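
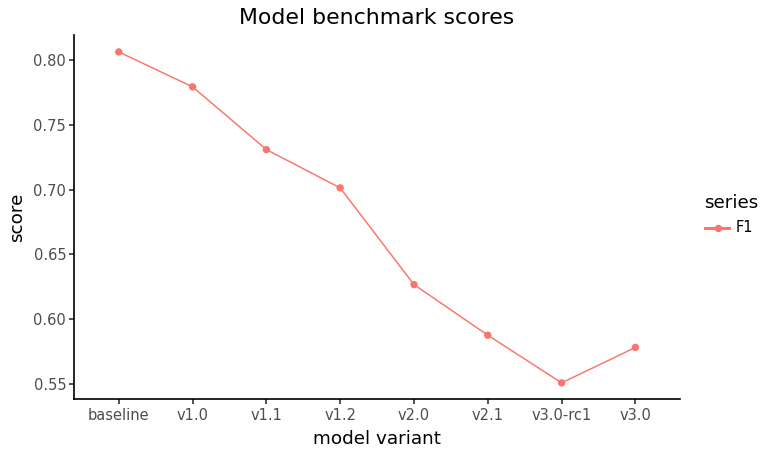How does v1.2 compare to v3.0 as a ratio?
v1.2 ≈ 0.70, v3.0 ≈ 0.60; 0.70/0.60 ≈ 1.17.

≈ 1.17×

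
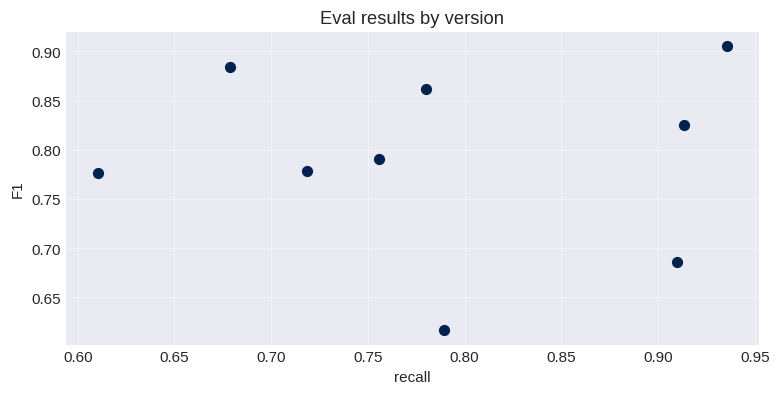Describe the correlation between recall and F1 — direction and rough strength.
Points are roughly uncorrelated; weak (|r| ≈ 0.0).

no clear correlation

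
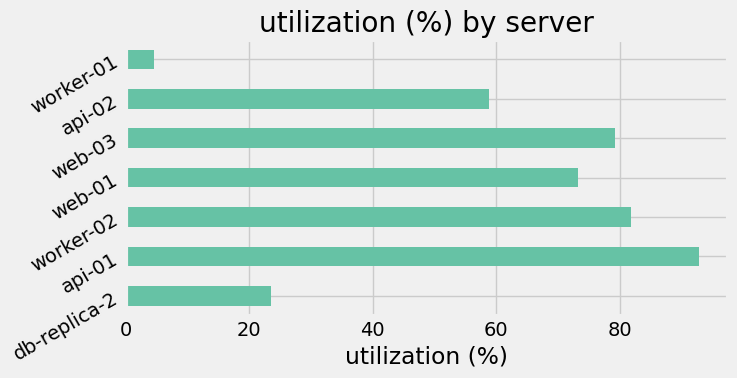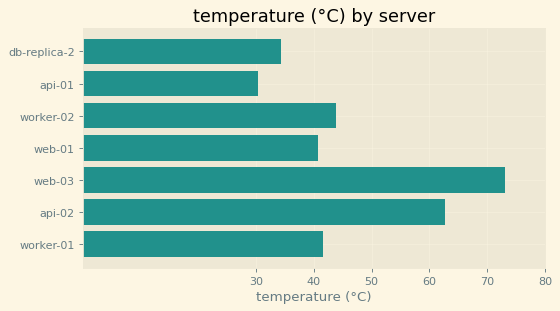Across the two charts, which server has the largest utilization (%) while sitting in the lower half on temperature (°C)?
api-01

Chart 2 median temperature (°C) ≈ 40; below-median servers: db-replica-2, api-01, web-01. Among those, api-01 has the highest utilization (%) (≈ 90).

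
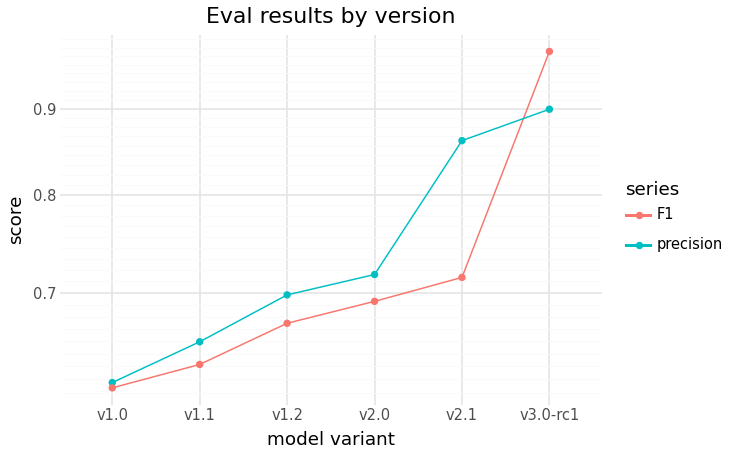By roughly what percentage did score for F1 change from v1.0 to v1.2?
≈ +8.3%

v1.0 ≈ 0.60, v1.2 ≈ 0.65; (0.65 − 0.60) / 0.60 ≈ +8.3%.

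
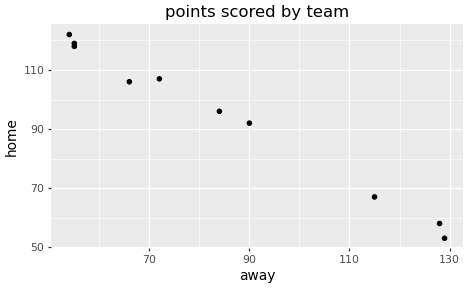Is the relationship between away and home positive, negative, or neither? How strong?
negative, strong

Points are negatively correlated; strong (|r| ≈ 1.0).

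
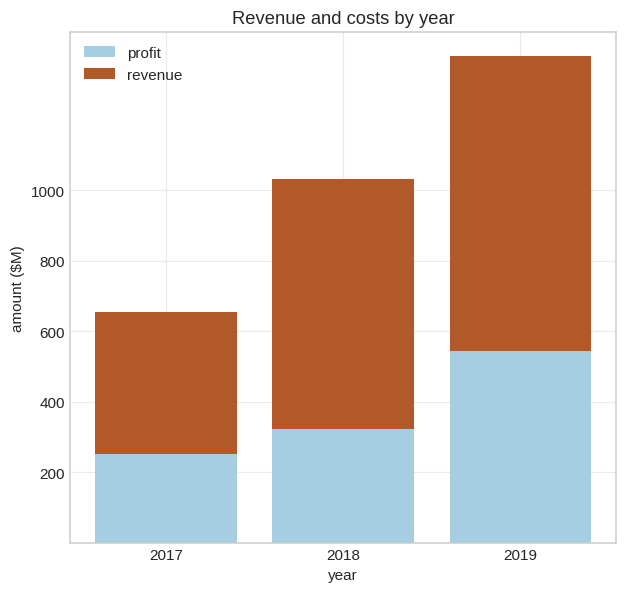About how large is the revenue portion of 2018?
revenue top ≈ 1000, bottom ≈ 400; segment ≈ 600.

≈ 600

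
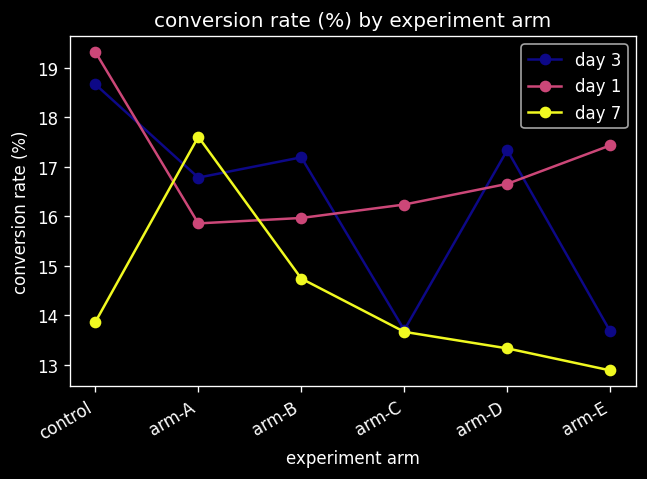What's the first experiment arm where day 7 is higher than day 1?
arm-A

control: day 7 ≈ 14 vs day 1 ≈ 19 (not yet); arm-A: day 7 ≈ 18 vs day 1 ≈ 16 (first crossover).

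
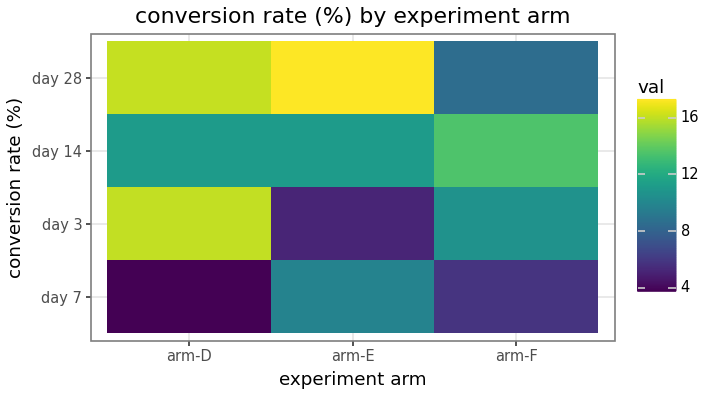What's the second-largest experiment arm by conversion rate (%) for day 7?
arm-F

Top 3 for day 7: arm-E ≈ 10, arm-F ≈ 6, arm-D ≈ 4.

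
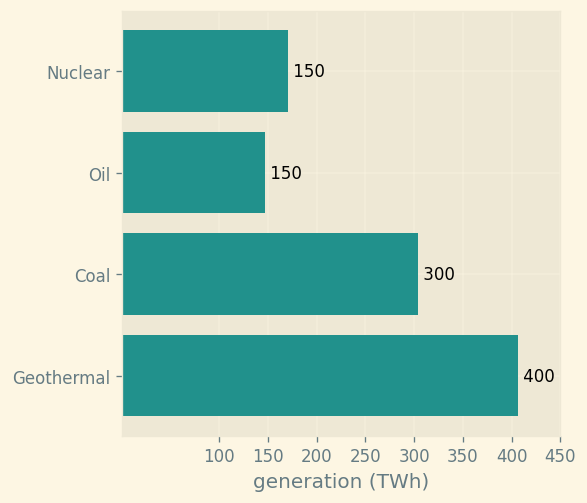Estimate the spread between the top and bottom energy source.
Max Geothermal ≈ 400, min Oil ≈ 150; range ≈ 250.

≈ 250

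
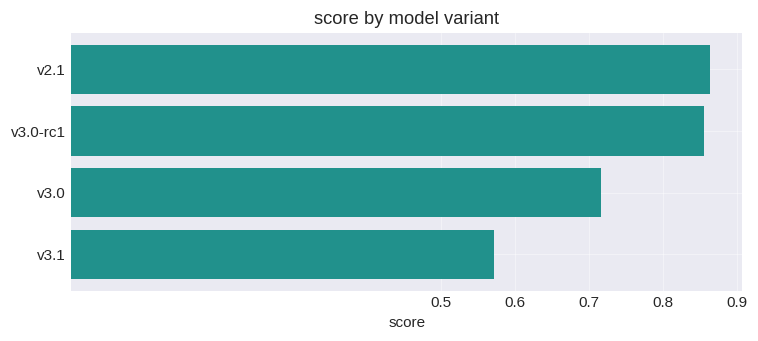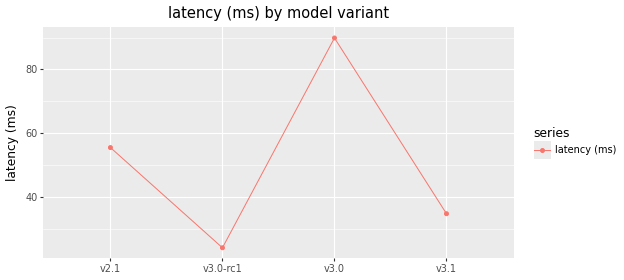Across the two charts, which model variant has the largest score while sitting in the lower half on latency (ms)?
v3.0-rc1

Chart 2 median latency (ms) ≈ 50; below-median model variants: v3.0-rc1, v3.1. Among those, v3.0-rc1 has the highest score (≈ 0.9).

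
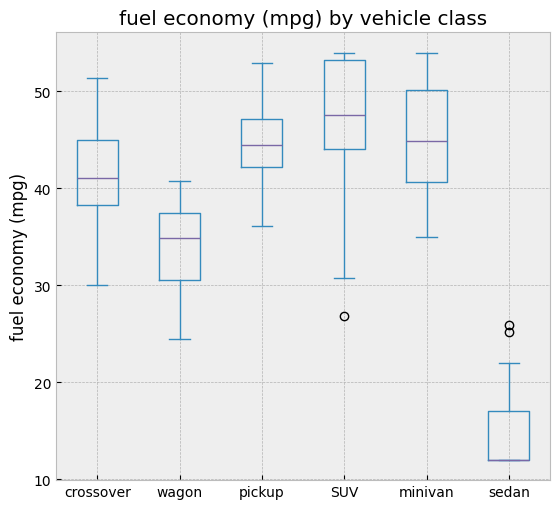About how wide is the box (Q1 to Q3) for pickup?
≈ 5

Q3 ≈ 45, Q1 ≈ 40; IQR ≈ 5.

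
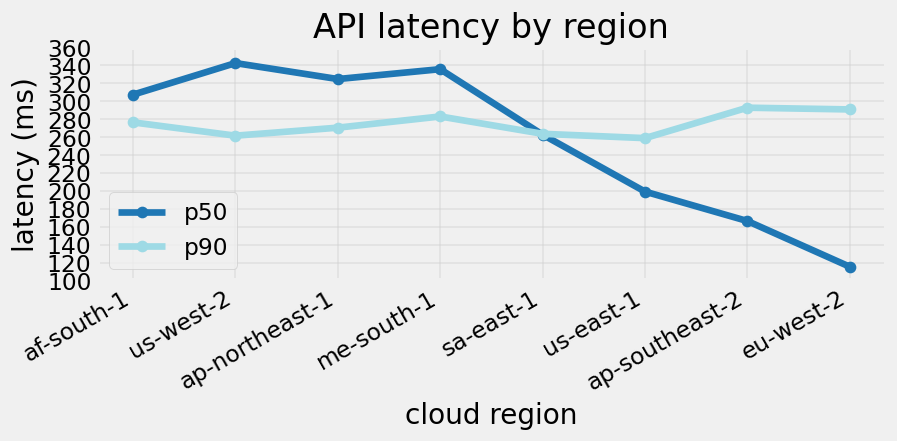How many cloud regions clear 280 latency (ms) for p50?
4

Above 280: af-south-1, us-west-2, ap-northeast-1, me-south-1.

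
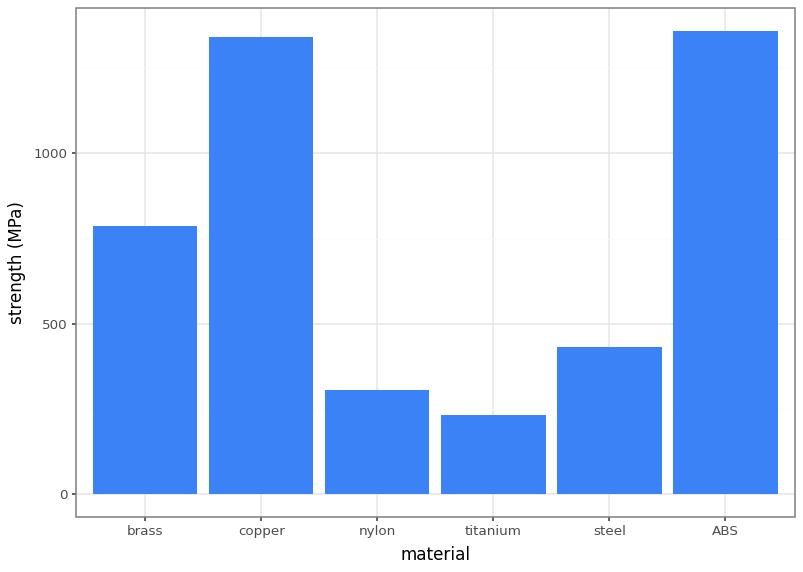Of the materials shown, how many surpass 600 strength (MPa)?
3

Above 600: brass, copper, ABS.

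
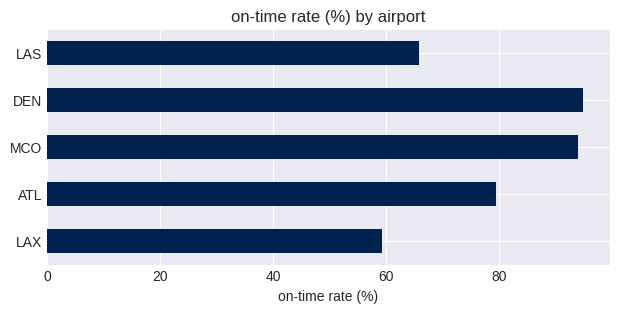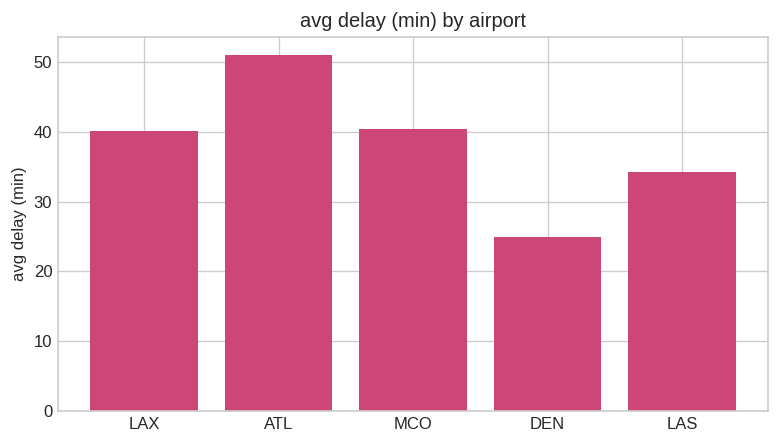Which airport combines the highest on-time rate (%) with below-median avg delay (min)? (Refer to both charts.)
Chart 2 median avg delay (min) ≈ 40; below-median airports: DEN, LAS. Among those, DEN has the highest on-time rate (%) (≈ 90).

DEN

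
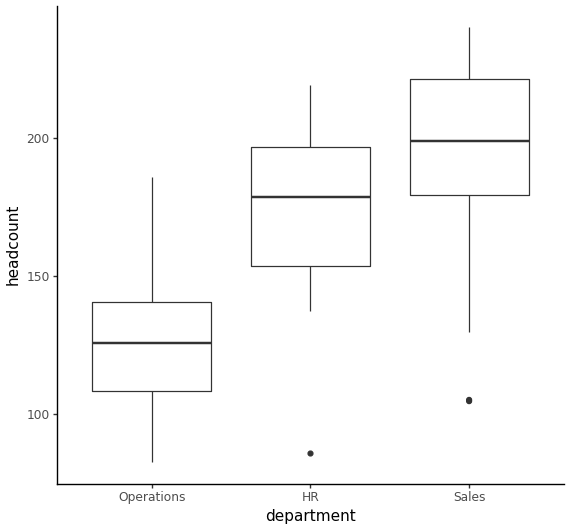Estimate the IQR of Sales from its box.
Q3 ≈ 220, Q1 ≈ 180; IQR ≈ 40.

≈ 40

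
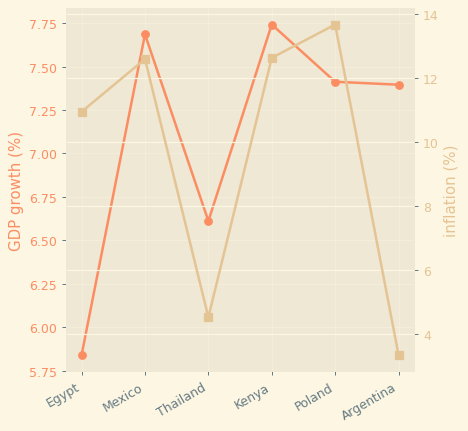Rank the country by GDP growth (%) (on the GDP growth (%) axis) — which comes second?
Top 3 (on the GDP growth (%) axis): Kenya ≈ 7.8, Mexico ≈ 7.6, Poland ≈ 7.4.

Mexico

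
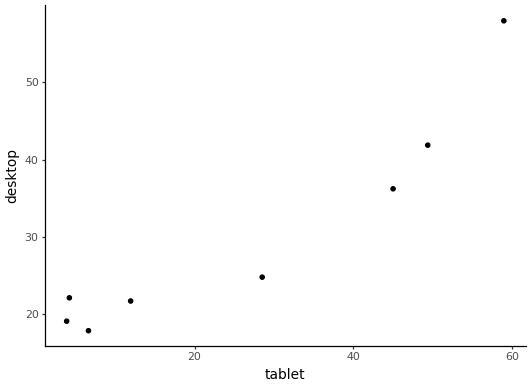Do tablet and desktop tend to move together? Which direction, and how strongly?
positive, strong

Points are positively correlated; strong (|r| ≈ 0.9).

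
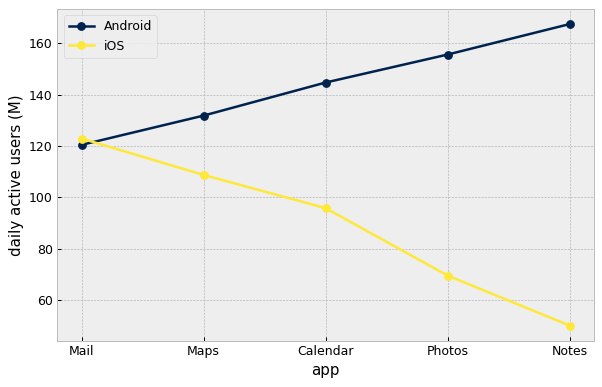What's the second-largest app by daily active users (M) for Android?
Top 3 for Android: Notes ≈ 170, Photos ≈ 160, Calendar ≈ 140.

Photos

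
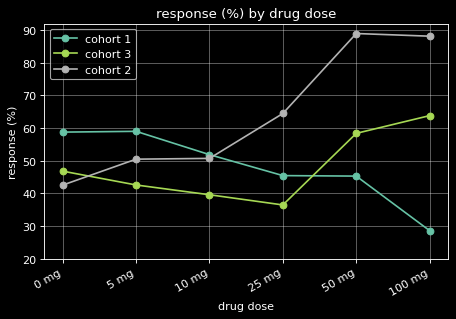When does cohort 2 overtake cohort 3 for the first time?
0 mg: cohort 2 ≈ 40 vs cohort 3 ≈ 50 (not yet); 5 mg: cohort 2 ≈ 50 vs cohort 3 ≈ 40 (first crossover).

5 mg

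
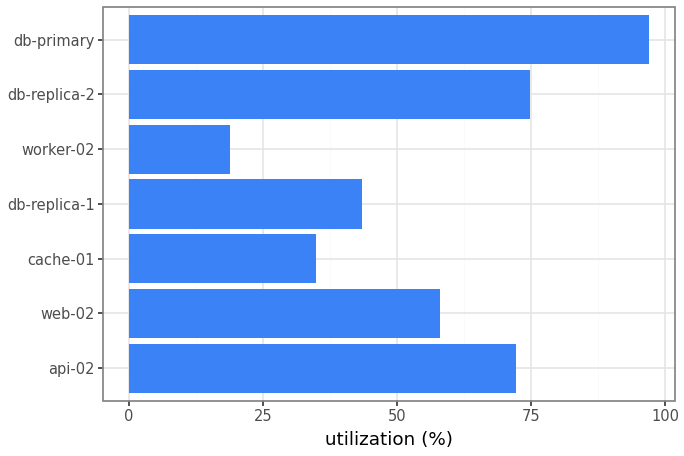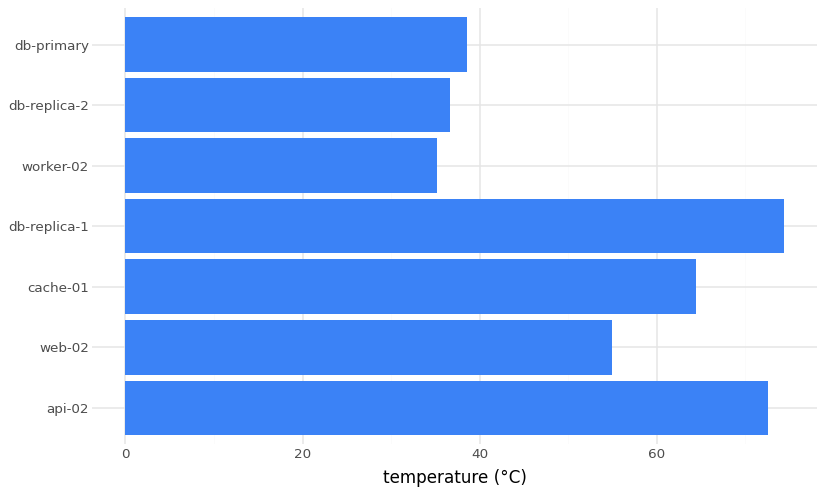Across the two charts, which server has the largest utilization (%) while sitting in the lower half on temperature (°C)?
Chart 2 median temperature (°C) ≈ 50; below-median servers: worker-02, db-replica-2, db-primary. Among those, db-primary has the highest utilization (%) (≈ 100).

db-primary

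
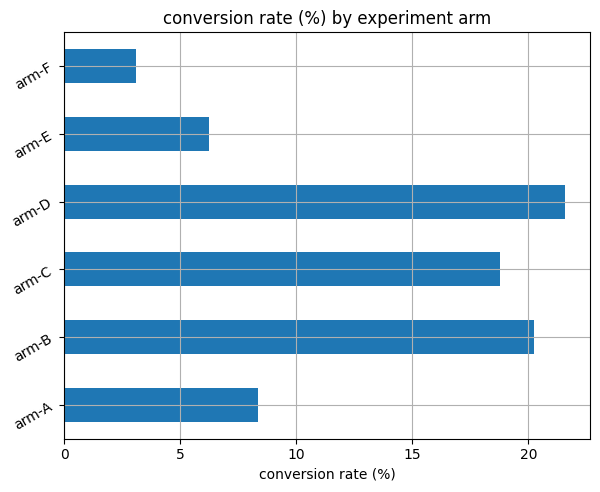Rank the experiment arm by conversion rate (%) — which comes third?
Top 4: arm-D ≈ 22, arm-B ≈ 20, arm-C ≈ 18, arm-A ≈ 8.

arm-C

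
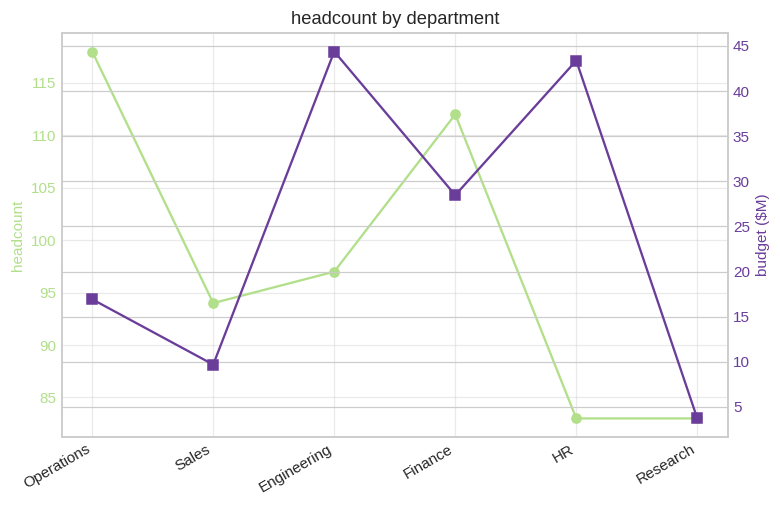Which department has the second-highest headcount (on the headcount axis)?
Top 3 (on the headcount axis): Operations ≈ 120, Finance ≈ 110, Engineering ≈ 95.

Finance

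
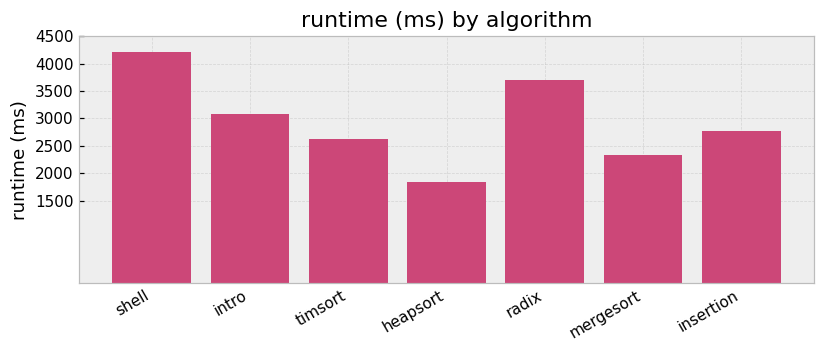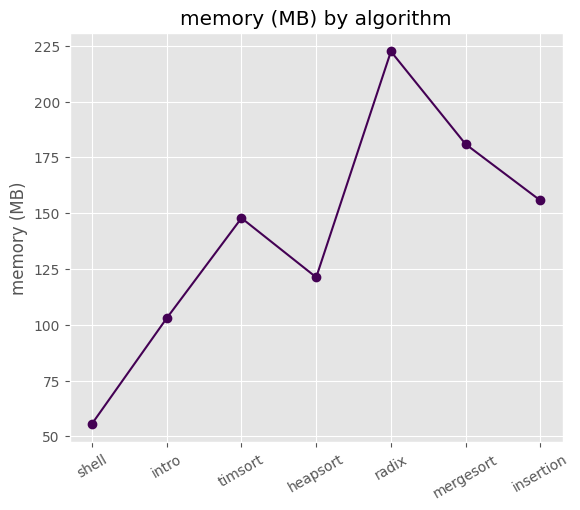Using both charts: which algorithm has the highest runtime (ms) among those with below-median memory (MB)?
Chart 2 median memory (MB) ≈ 150; below-median algorithms: shell, intro, heapsort. Among those, shell has the highest runtime (ms) (≈ 4000).

shell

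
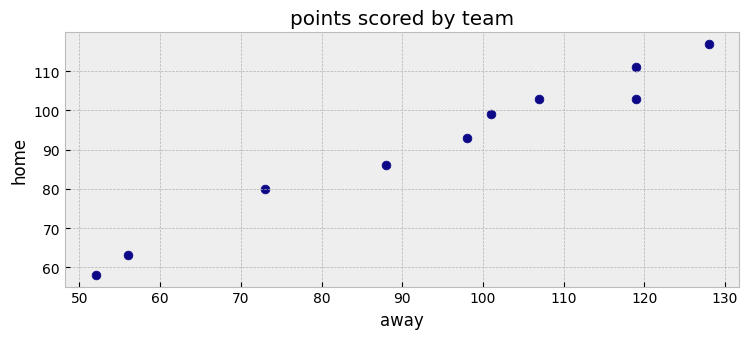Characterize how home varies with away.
Points are positively correlated; strong (|r| ≈ 1.0).

positive, strong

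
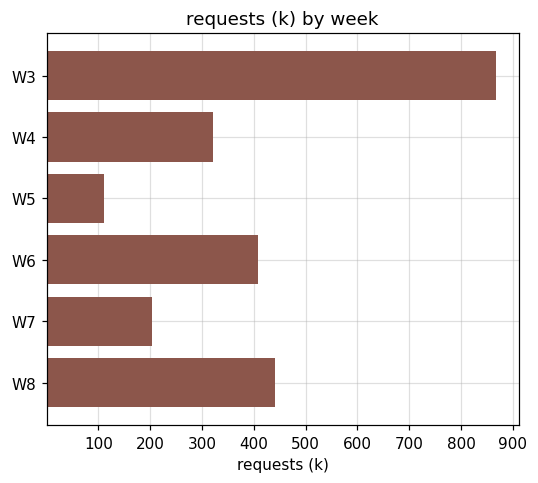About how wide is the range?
≈ 800

Max W3 ≈ 900, min W5 ≈ 100; range ≈ 800.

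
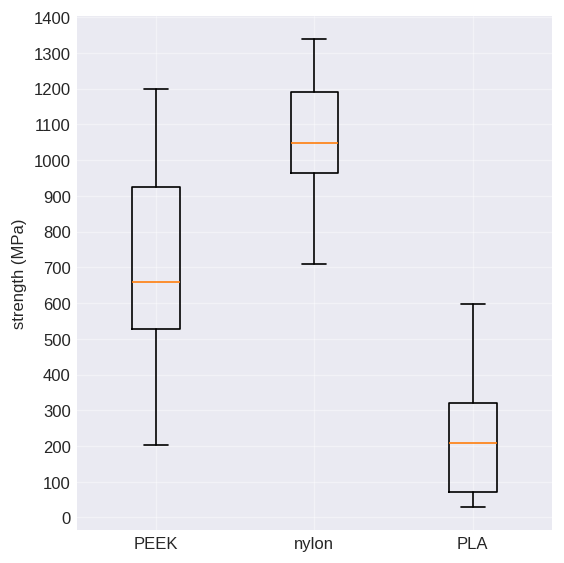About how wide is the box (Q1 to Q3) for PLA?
Q3 ≈ 300, Q1 ≈ 100; IQR ≈ 200.

≈ 200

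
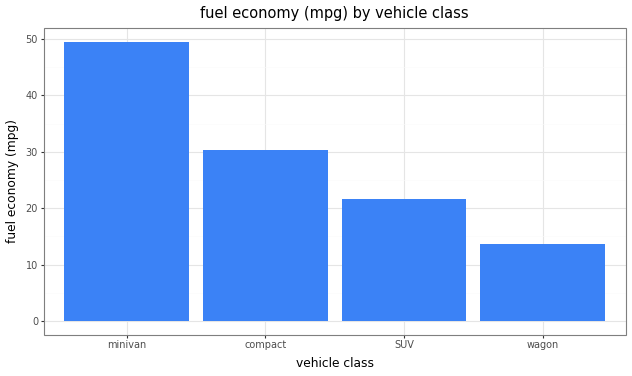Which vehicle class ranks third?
SUV

Top 4: minivan ≈ 50, compact ≈ 30, SUV ≈ 20, wagon ≈ 15.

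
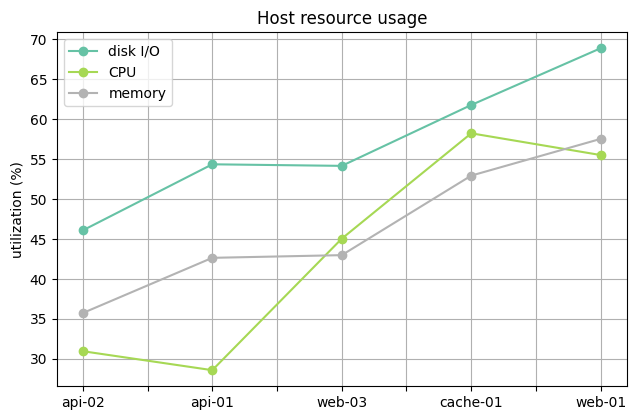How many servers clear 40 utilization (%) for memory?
4

Above 40: api-01, web-03, cache-01, web-01.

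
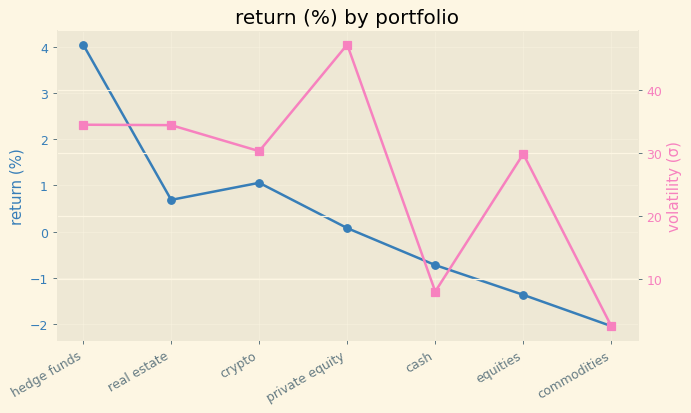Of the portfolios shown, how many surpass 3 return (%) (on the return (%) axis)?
Above 3: hedge funds.

1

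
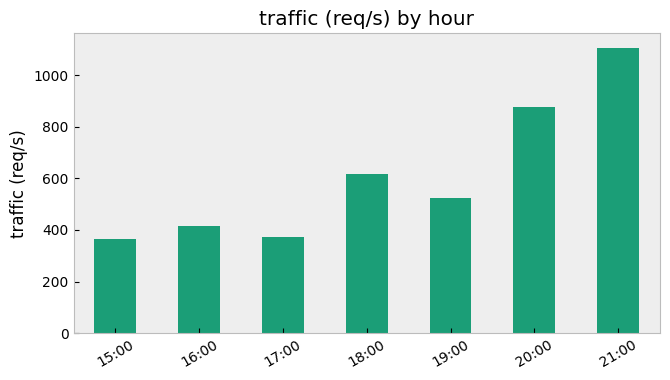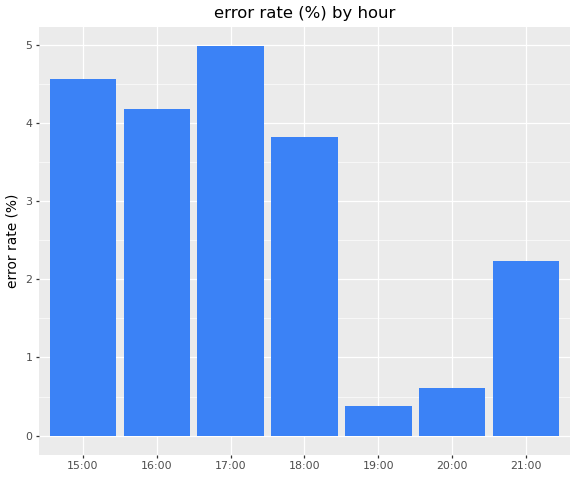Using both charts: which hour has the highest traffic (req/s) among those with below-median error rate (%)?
Chart 2 median error rate (%) ≈ 4; below-median hours: 19:00, 20:00, 21:00. Among those, 21:00 has the highest traffic (req/s) (≈ 1200).

21:00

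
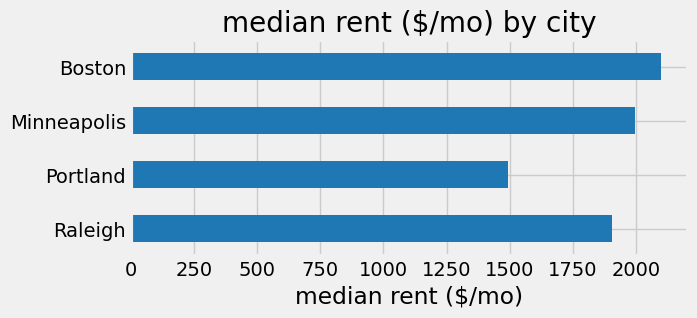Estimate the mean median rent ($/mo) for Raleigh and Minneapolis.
≈ 2000

(2000 + 2000) / 2 ≈ 2000.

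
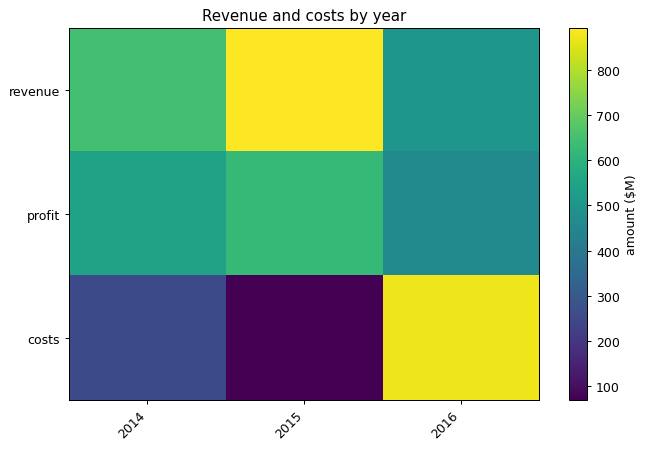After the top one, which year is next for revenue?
2014

Top 3 for revenue: 2015 ≈ 900, 2014 ≈ 600, 2016 ≈ 500.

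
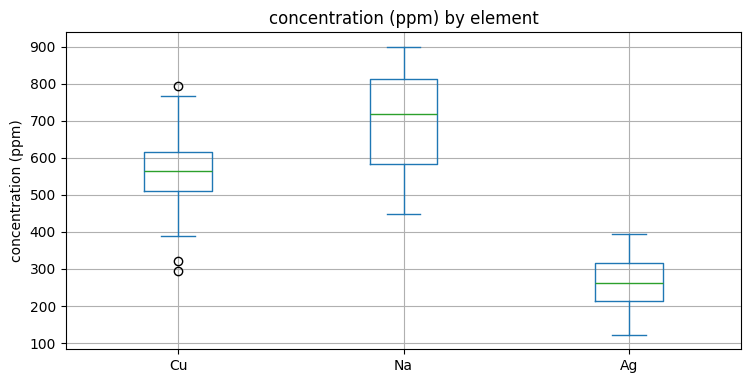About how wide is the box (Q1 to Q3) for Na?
Q3 ≈ 800, Q1 ≈ 600; IQR ≈ 200.

≈ 200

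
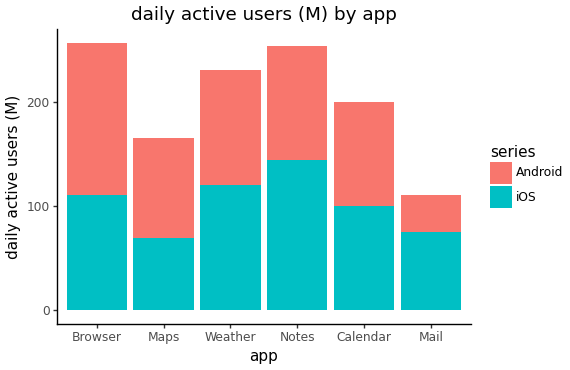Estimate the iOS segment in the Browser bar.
iOS top ≈ 100, bottom ≈ 0; segment ≈ 100.

≈ 100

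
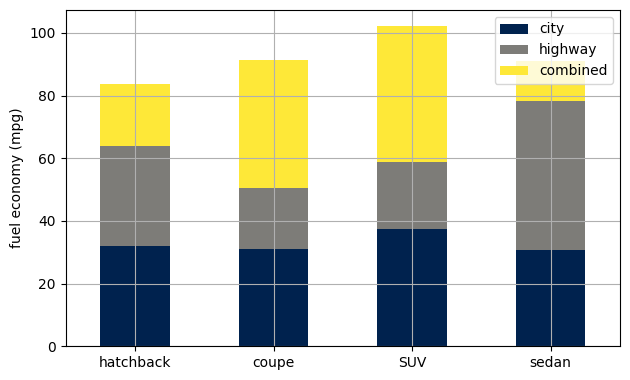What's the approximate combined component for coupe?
combined top ≈ 90, bottom ≈ 50; segment ≈ 40.

≈ 40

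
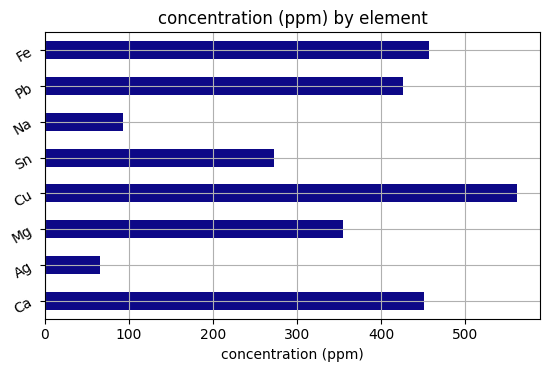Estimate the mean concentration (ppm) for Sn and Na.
≈ 175

(250 + 100) / 2 ≈ 175.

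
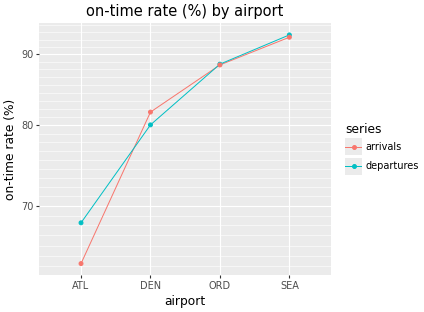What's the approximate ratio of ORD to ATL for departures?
ORD ≈ 90, ATL ≈ 70; 90/70 ≈ 1.29.

≈ 1.29×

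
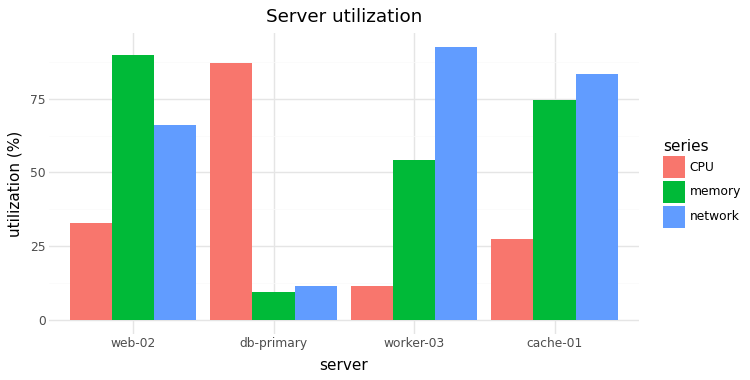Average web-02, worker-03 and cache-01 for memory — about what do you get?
(90 + 50 + 70) / 3 ≈ 70.

≈ 70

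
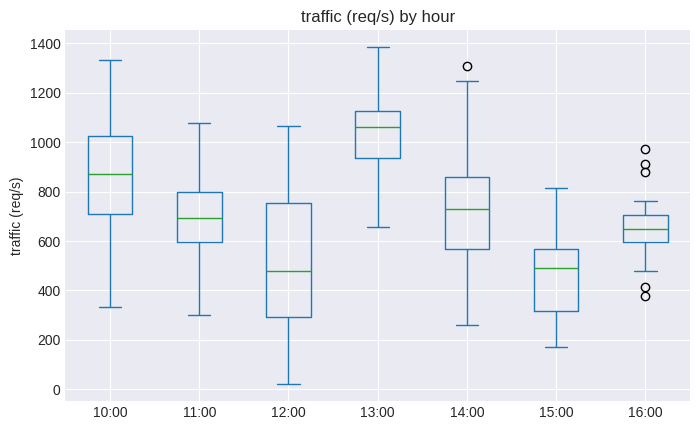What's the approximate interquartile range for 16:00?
Q3 ≈ 700, Q1 ≈ 600; IQR ≈ 100.

≈ 100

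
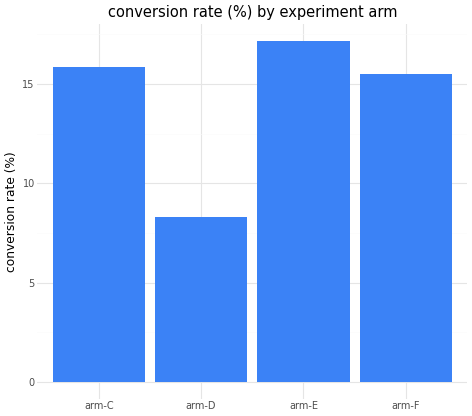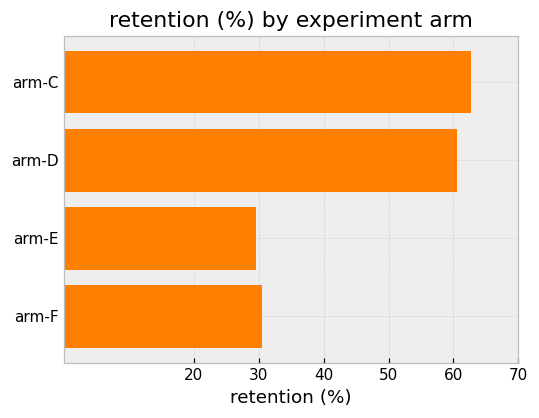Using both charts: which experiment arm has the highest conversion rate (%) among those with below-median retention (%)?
Chart 2 median retention (%) ≈ 50; below-median experiment arms: arm-E, arm-F. Among those, arm-E has the highest conversion rate (%) (≈ 18).

arm-E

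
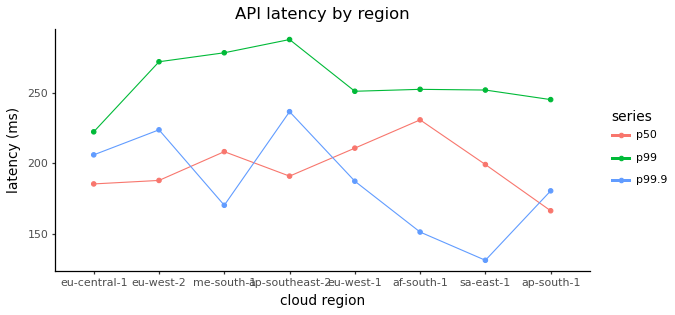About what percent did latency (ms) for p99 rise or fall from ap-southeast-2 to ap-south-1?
≈ -14.3%

ap-southeast-2 ≈ 280, ap-south-1 ≈ 240; (240 − 280) / 280 ≈ -14.3%.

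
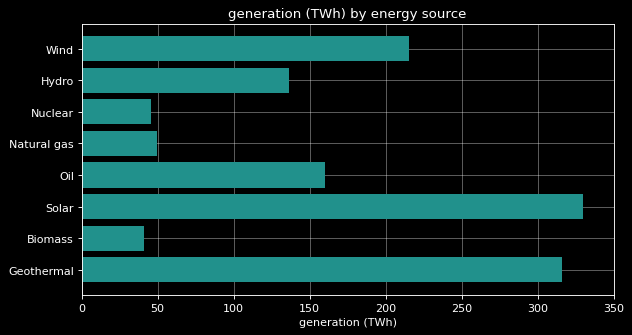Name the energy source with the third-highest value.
Top 4: Solar ≈ 350, Geothermal ≈ 300, Wind ≈ 200, Oil ≈ 150.

Wind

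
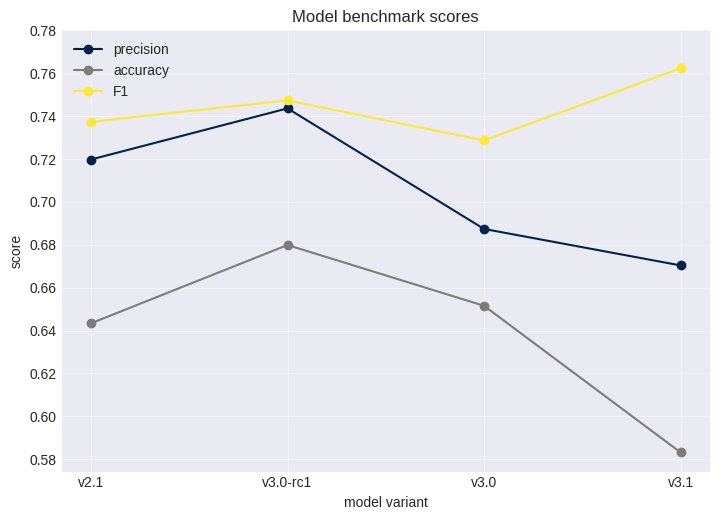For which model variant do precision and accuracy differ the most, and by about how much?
v3.1, ≈ 0.10

v3.1: precision ≈ 0.68, accuracy ≈ 0.58 → gap ≈ 0.10. Next-largest (v2.1) is only ≈ 0.08.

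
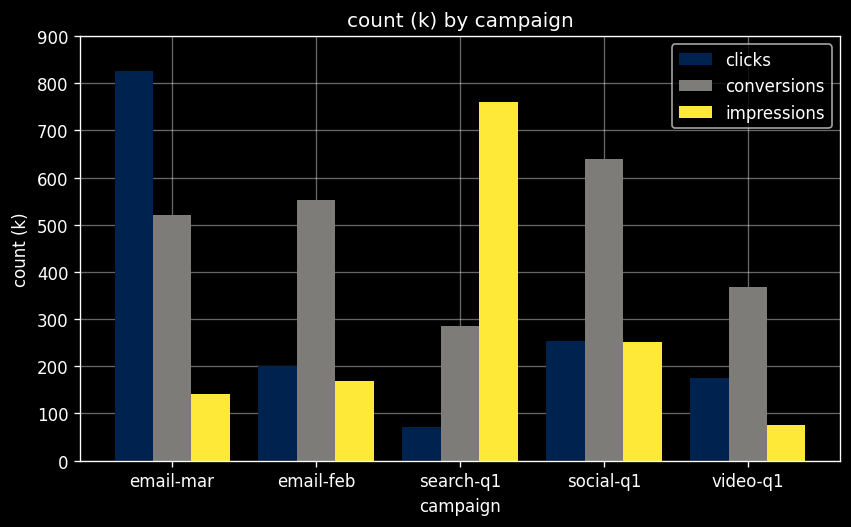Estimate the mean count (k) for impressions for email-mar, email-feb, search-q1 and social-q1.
(100 + 200 + 800 + 300) / 4 ≈ 350.

≈ 350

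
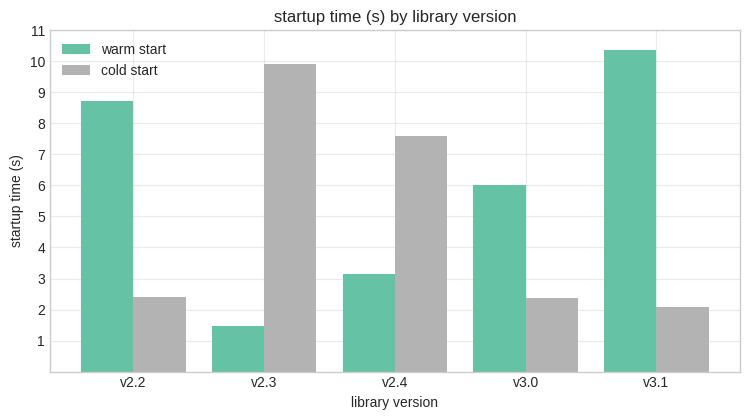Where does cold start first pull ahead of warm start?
v2.2: cold start ≈ 2 vs warm start ≈ 9 (not yet); v2.3: cold start ≈ 10 vs warm start ≈ 1 (first crossover).

v2.3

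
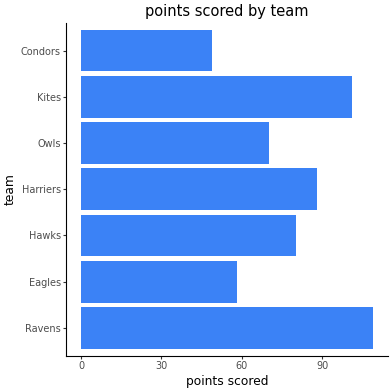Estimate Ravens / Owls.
Ravens ≈ 110, Owls ≈ 70; 110/70 ≈ 1.57.

≈ 1.57×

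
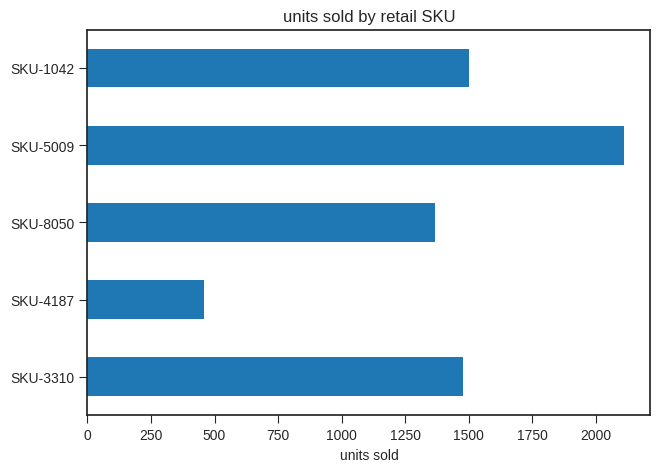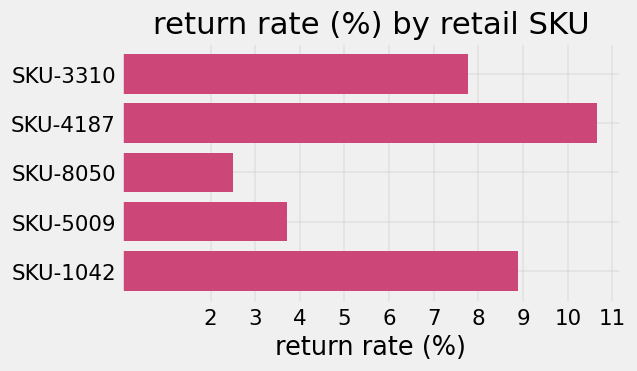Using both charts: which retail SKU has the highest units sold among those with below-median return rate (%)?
SKU-5009

Chart 2 median return rate (%) ≈ 8; below-median retail SKUs: SKU-8050, SKU-5009. Among those, SKU-5009 has the highest units sold (≈ 2200).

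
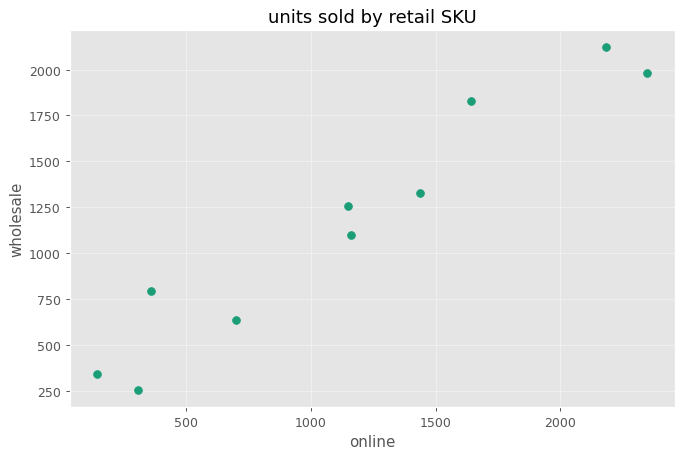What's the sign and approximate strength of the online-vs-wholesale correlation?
Points are positively correlated; strong (|r| ≈ 1.0).

positive, strong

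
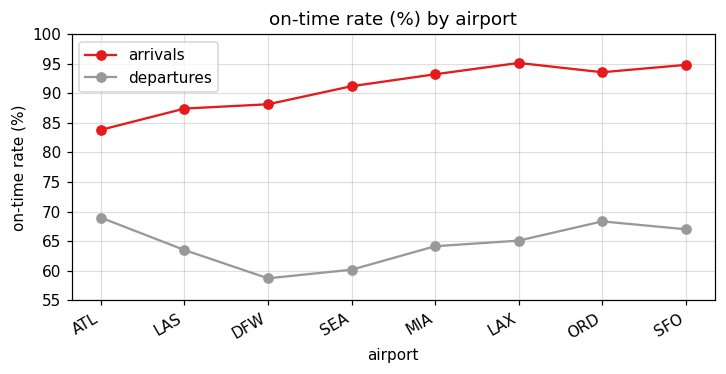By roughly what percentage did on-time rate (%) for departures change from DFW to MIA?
DFW ≈ 60, MIA ≈ 65; (65 − 60) / 60 ≈ +8.3%.

≈ +8.3%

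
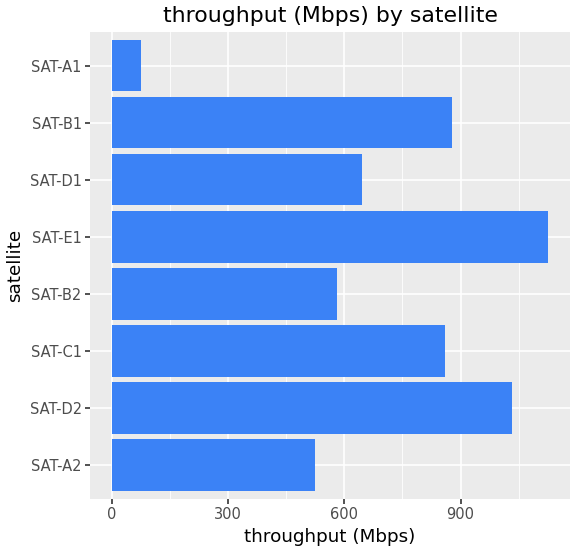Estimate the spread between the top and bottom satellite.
Max SAT-E1 ≈ 1100, min SAT-A1 ≈ 100; range ≈ 1000.

≈ 1000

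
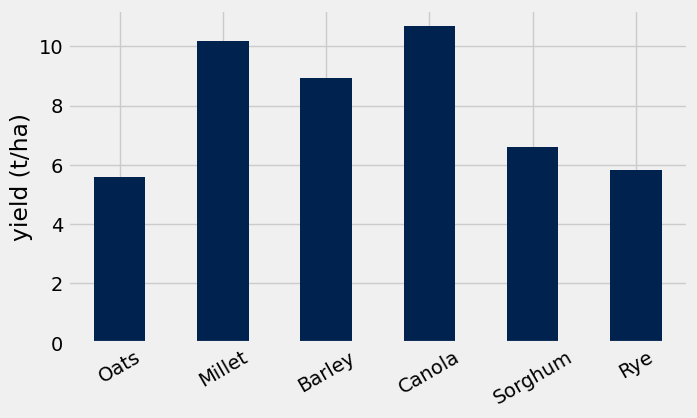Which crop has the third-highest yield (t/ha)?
Top 4: Canola ≈ 11, Millet ≈ 10, Barley ≈ 9, Sorghum ≈ 7.

Barley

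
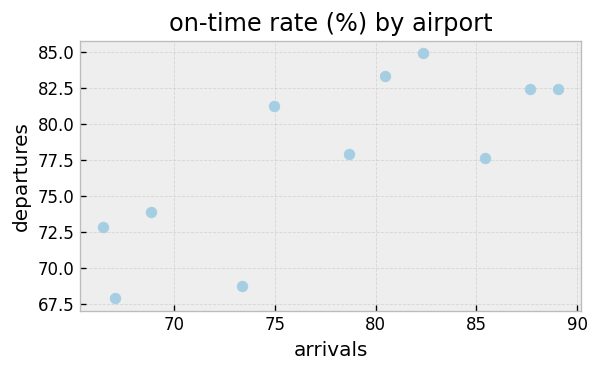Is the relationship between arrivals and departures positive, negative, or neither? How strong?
positive, strong

Points are positively correlated; strong (|r| ≈ 0.8).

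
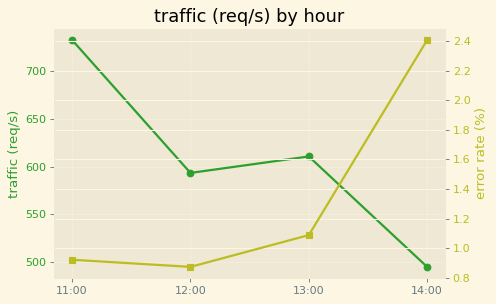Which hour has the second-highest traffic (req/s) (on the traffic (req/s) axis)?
13:00

Top 3 (on the traffic (req/s) axis): 11:00 ≈ 740, 13:00 ≈ 620, 12:00 ≈ 600.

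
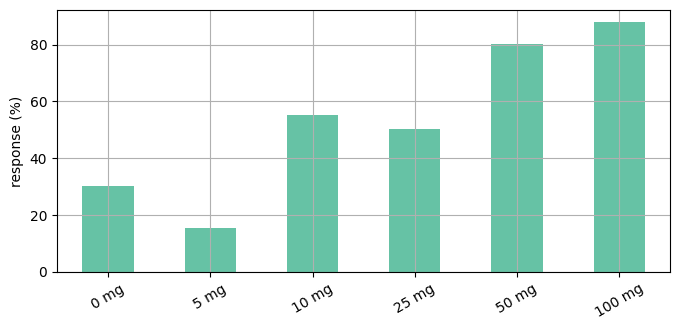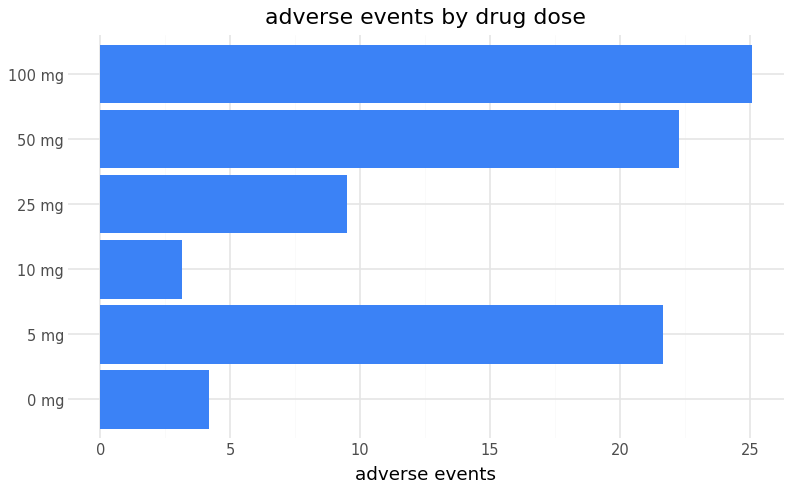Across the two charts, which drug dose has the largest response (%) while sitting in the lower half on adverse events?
Chart 2 median adverse events ≈ 15; below-median drug doses: 0 mg, 10 mg, 25 mg. Among those, 10 mg has the highest response (%) (≈ 60).

10 mg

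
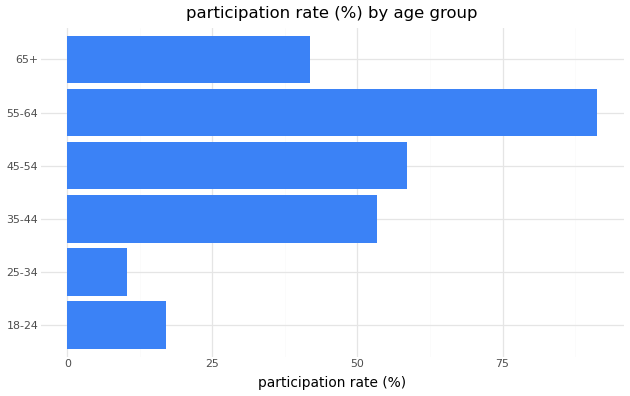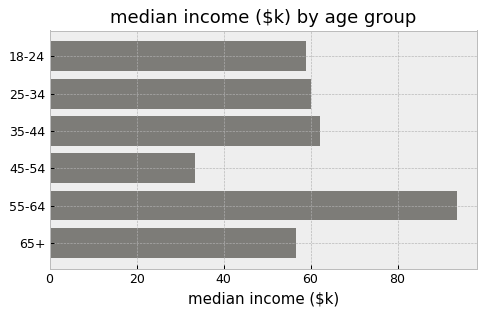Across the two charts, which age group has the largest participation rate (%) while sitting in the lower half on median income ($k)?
45-54

Chart 2 median median income ($k) ≈ 60; below-median age groups: 18-24, 45-54, 65+. Among those, 45-54 has the highest participation rate (%) (≈ 60).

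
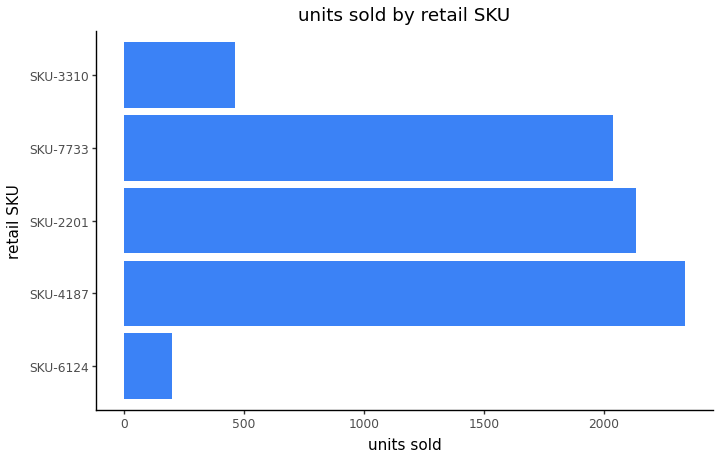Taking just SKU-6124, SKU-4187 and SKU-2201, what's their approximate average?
(200 + 2400 + 2200) / 3 ≈ 1600.

≈ 1600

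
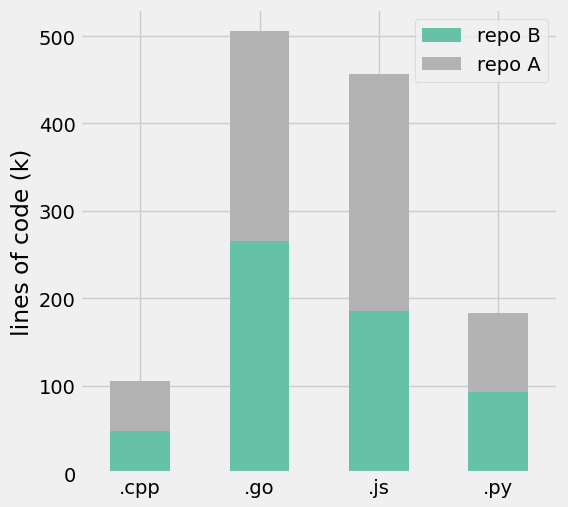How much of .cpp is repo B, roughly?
≈ 50

repo B top ≈ 50, bottom ≈ 0; segment ≈ 50.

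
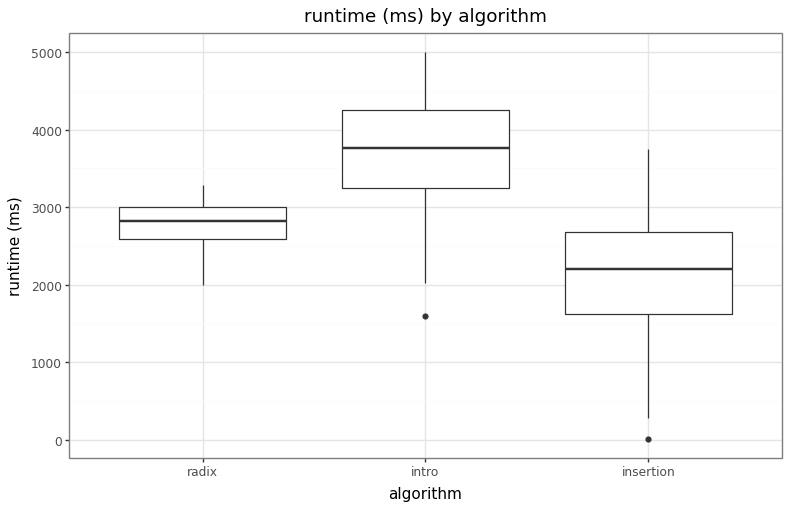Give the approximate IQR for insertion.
≈ 1000

Q3 ≈ 2600, Q1 ≈ 1600; IQR ≈ 1000.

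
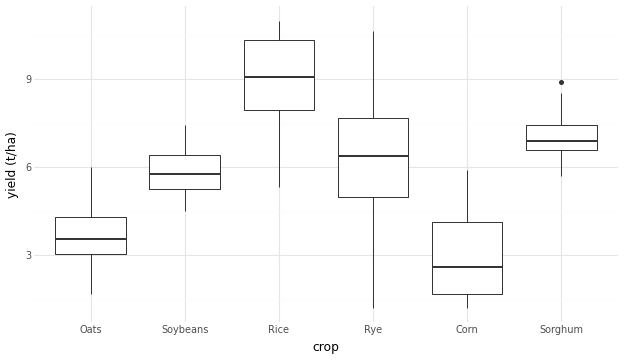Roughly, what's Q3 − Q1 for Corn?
≈ 2

Q3 ≈ 4, Q1 ≈ 2; IQR ≈ 2.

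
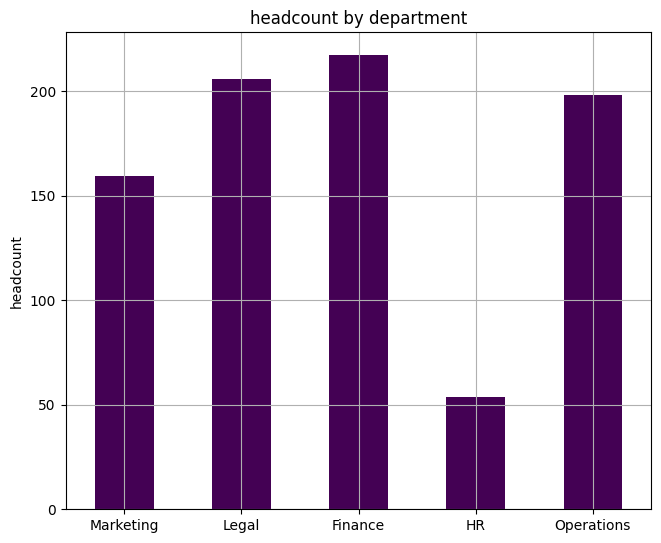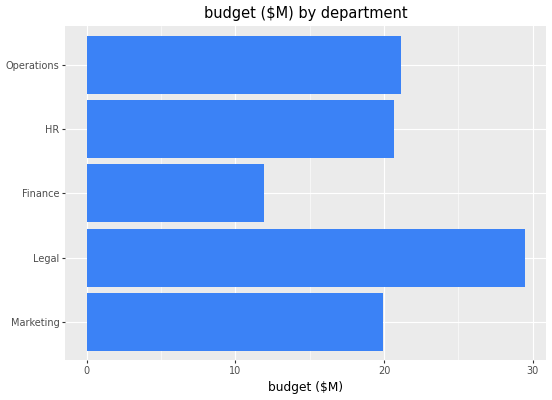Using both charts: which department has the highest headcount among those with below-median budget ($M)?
Chart 2 median budget ($M) ≈ 20; below-median departments: Marketing, Finance. Among those, Finance has the highest headcount (≈ 220).

Finance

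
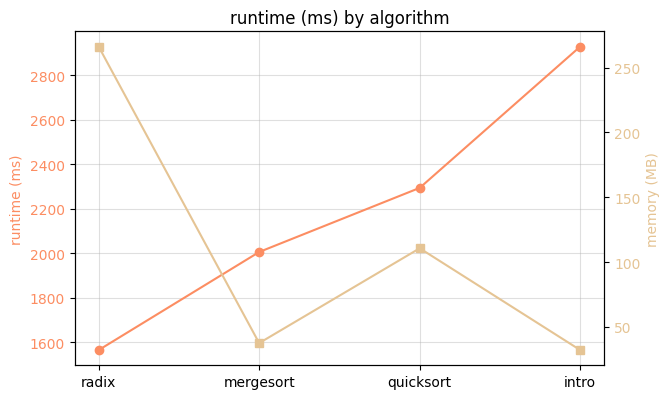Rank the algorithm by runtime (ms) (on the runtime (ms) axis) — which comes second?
Top 3 (on the runtime (ms) axis): intro ≈ 3000, quicksort ≈ 2200, mergesort ≈ 2000.

quicksort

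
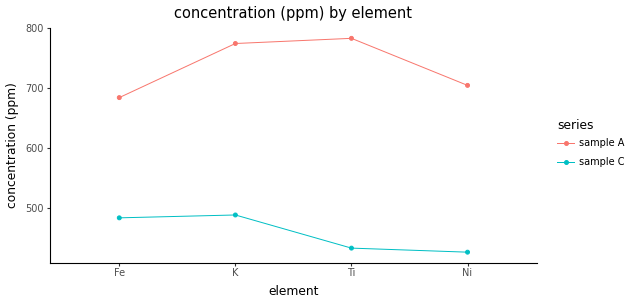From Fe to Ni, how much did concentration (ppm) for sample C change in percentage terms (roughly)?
≈ -10%

Fe ≈ 500, Ni ≈ 450; (450 − 500) / 500 ≈ -10%.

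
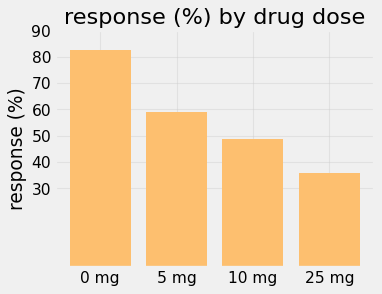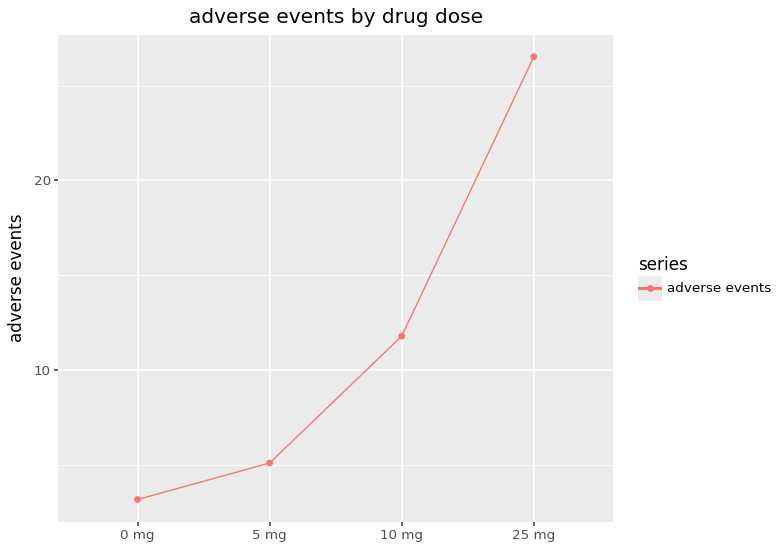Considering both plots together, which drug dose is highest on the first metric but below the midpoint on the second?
Chart 2 median adverse events ≈ 10; below-median drug doses: 0 mg, 5 mg. Among those, 0 mg has the highest response (%) (≈ 80).

0 mg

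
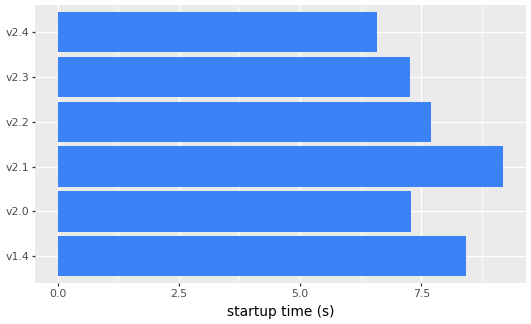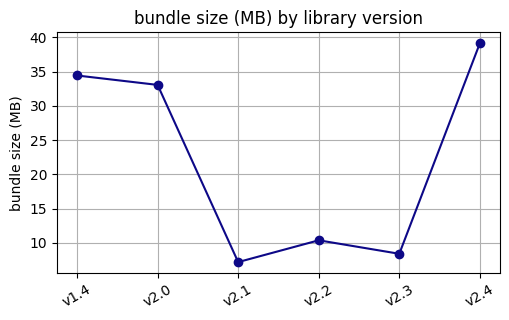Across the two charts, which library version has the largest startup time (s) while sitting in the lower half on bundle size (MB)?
v2.1

Chart 2 median bundle size (MB) ≈ 20; below-median library versions: v2.1, v2.2, v2.3. Among those, v2.1 has the highest startup time (s) (≈ 9).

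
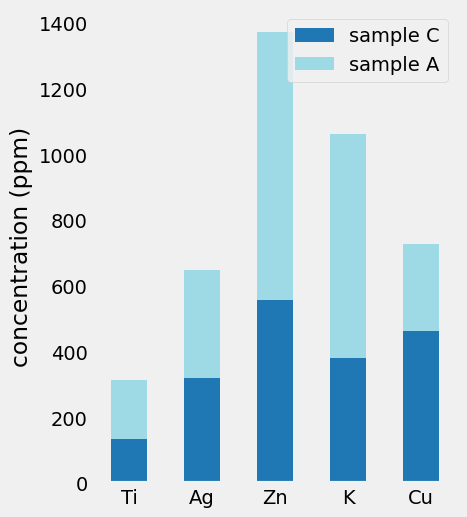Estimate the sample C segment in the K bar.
sample C top ≈ 400, bottom ≈ 0; segment ≈ 400.

≈ 400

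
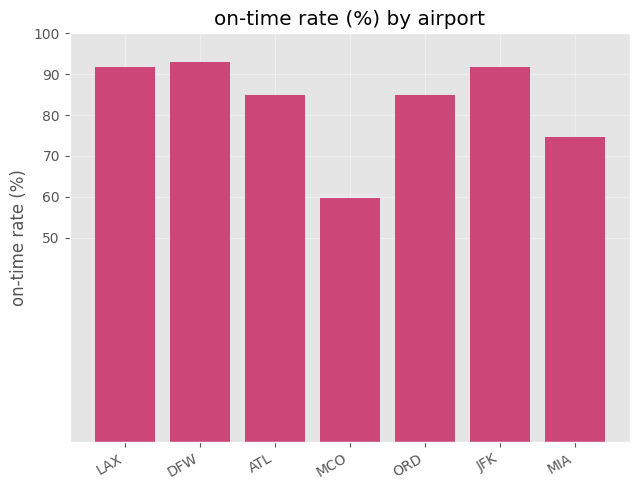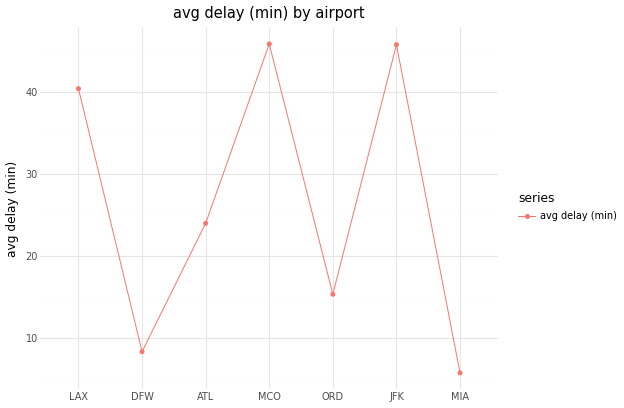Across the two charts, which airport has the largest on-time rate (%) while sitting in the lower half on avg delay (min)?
Chart 2 median avg delay (min) ≈ 25; below-median airports: DFW, ORD, MIA. Among those, DFW has the highest on-time rate (%) (≈ 90).

DFW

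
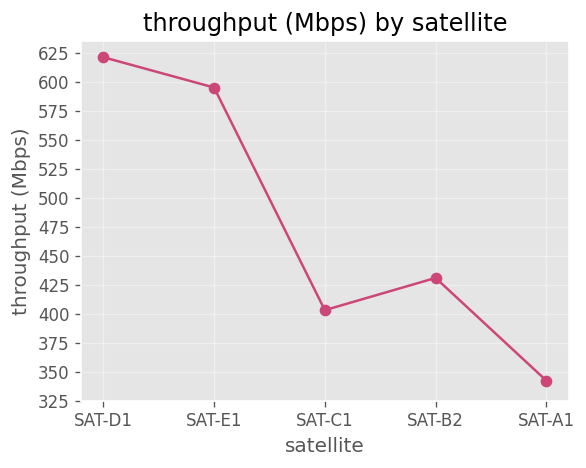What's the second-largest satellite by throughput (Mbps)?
Top 3: SAT-D1 ≈ 625, SAT-E1 ≈ 600, SAT-B2 ≈ 425.

SAT-E1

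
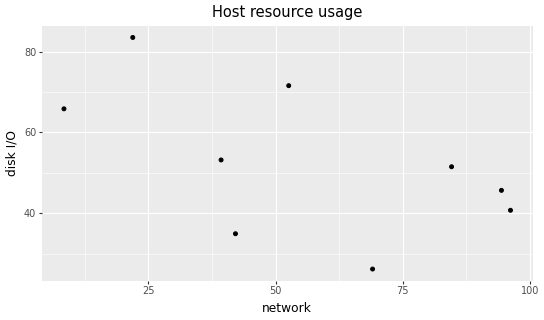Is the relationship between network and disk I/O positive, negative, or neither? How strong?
negative, moderate

Points are negatively correlated; moderate (|r| ≈ 0.6).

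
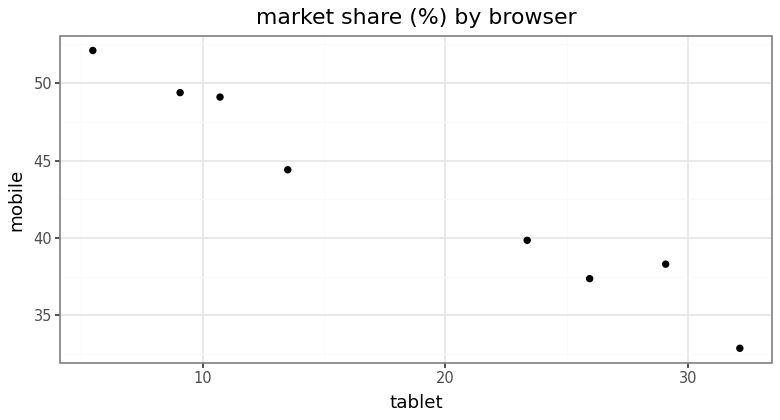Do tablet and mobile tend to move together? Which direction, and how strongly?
negative, strong

Points are negatively correlated; strong (|r| ≈ 1.0).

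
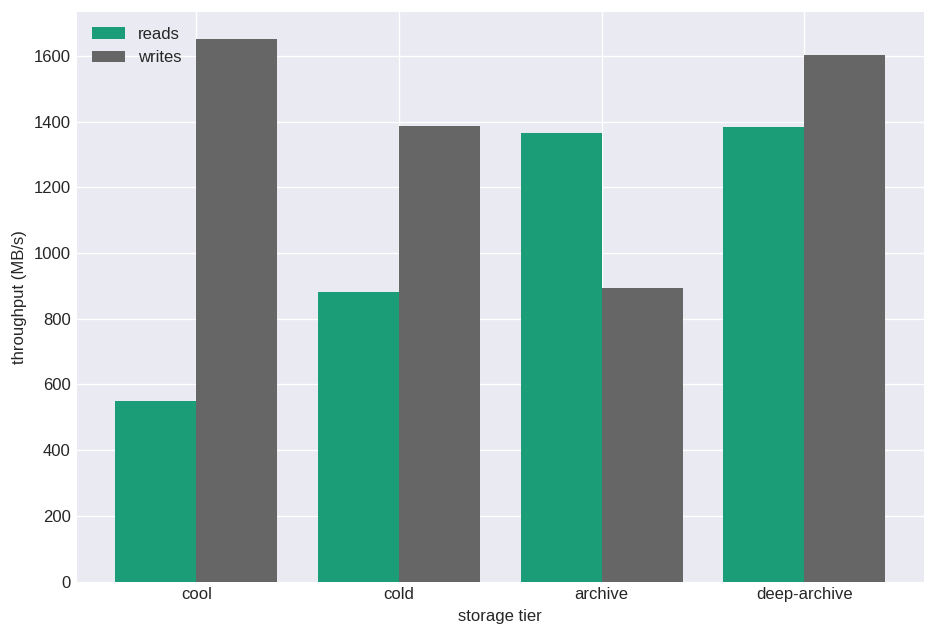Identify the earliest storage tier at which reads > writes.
cold: reads ≈ 800 vs writes ≈ 1400 (not yet); archive: reads ≈ 1400 vs writes ≈ 800 (first crossover).

archive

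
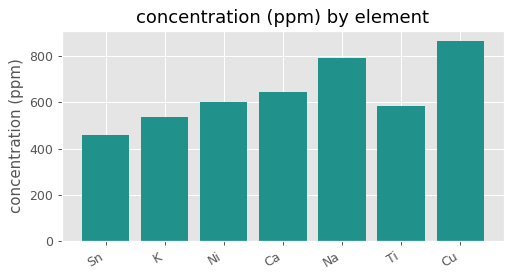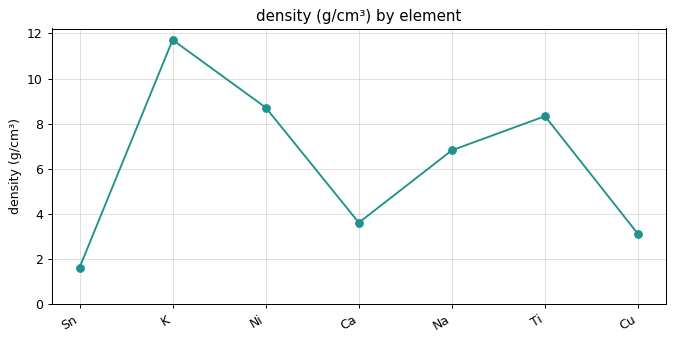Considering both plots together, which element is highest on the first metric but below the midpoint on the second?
Chart 2 median density (g/cm³) ≈ 6; below-median elements: Sn, Ca, Cu. Among those, Cu has the highest concentration (ppm) (≈ 900).

Cu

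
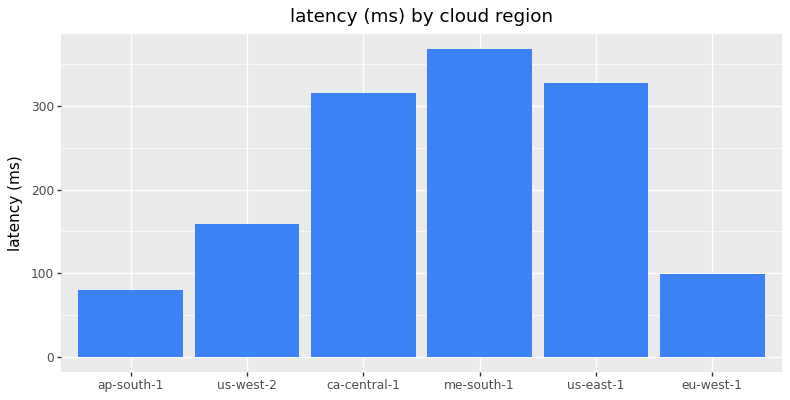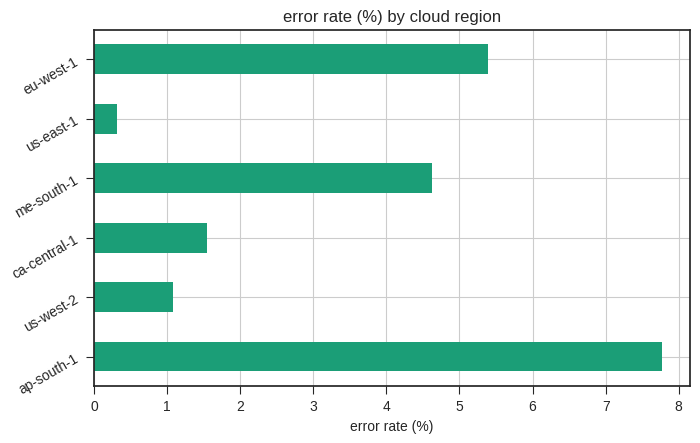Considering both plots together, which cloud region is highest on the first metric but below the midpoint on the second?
us-east-1

Chart 2 median error rate (%) ≈ 3; below-median cloud regions: us-west-2, ca-central-1, us-east-1. Among those, us-east-1 has the highest latency (ms) (≈ 350).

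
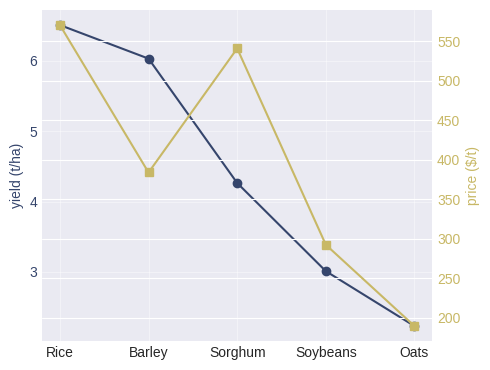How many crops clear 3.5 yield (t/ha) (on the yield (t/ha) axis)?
3

Above 3.5: Rice, Barley, Sorghum.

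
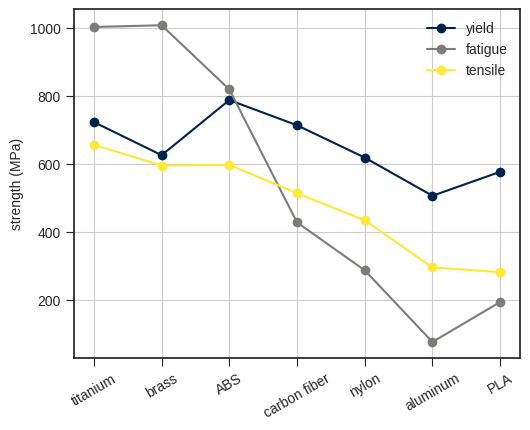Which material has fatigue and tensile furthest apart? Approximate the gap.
brass: fatigue ≈ 1000, tensile ≈ 600 → gap ≈ 400. Next-largest (titanium) is only ≈ 300.

brass, ≈ 400 MPa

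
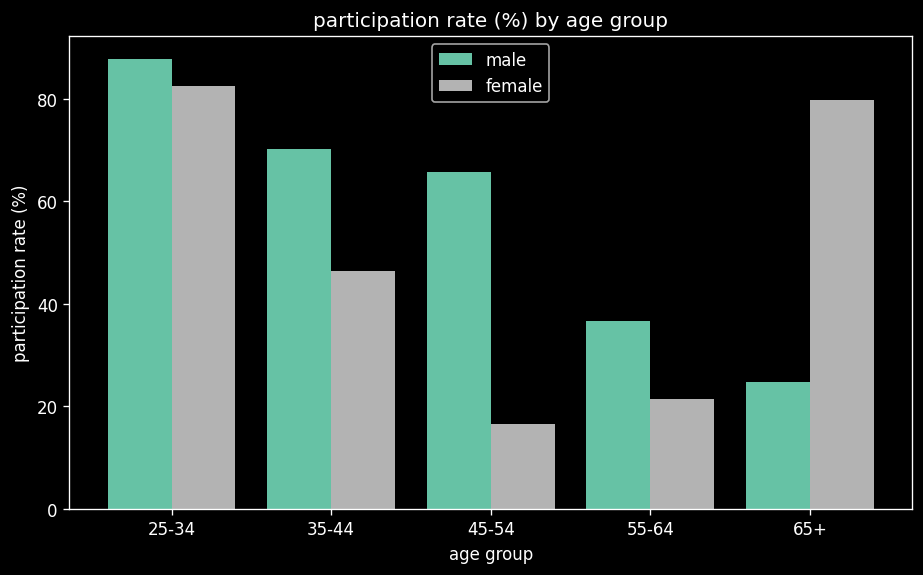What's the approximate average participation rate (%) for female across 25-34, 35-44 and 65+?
≈ 70

(80 + 50 + 80) / 3 ≈ 70.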